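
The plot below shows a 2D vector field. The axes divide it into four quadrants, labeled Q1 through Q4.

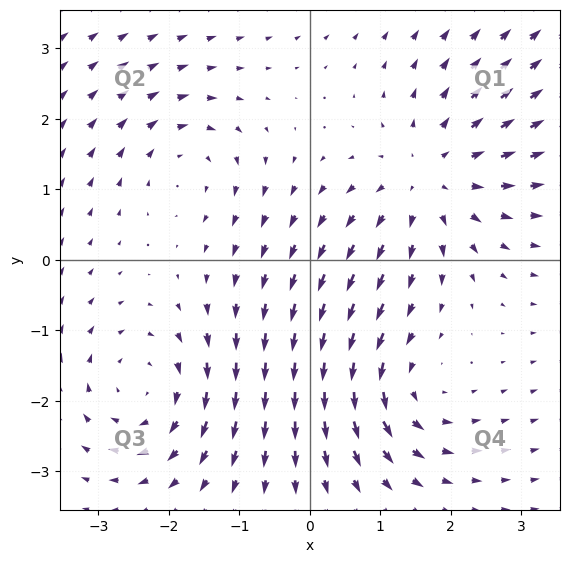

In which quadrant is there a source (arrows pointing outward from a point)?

Q1

The source sits at approximately (1.7, 1.2), which lies in quadrant Q1. The divergence there is about +4, positive as expected for a source.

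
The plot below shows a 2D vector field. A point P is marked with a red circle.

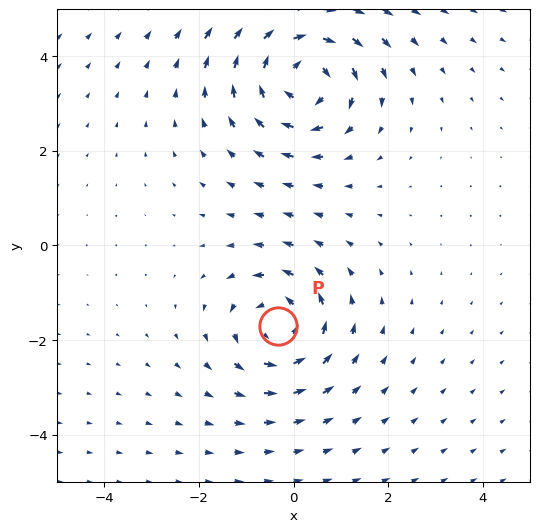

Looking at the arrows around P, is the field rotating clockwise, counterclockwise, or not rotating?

Near P at (-0.3, -1.7) the arrows circulate counterclockwise. The curl (z-component) there is about +3; positive curl means counterclockwise rotation.

counterclockwise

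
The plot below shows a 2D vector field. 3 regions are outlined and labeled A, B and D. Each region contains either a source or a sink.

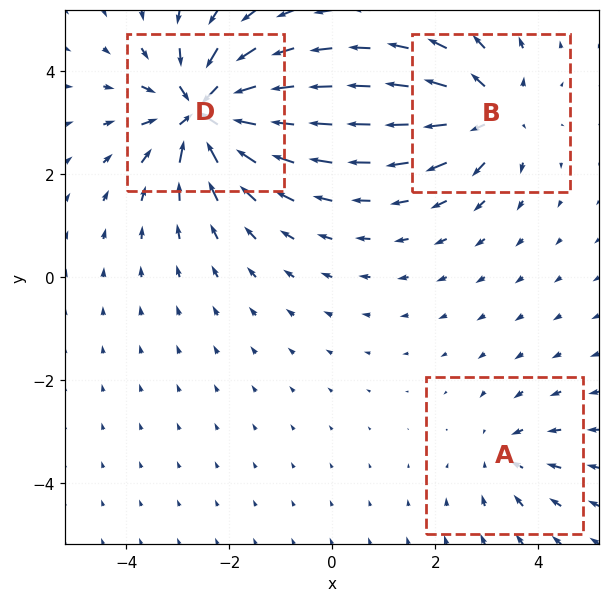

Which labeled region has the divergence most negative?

Divergence at each region's feature centre — A: about -2, B: about +4, D: about -6. Region D is most negative.

D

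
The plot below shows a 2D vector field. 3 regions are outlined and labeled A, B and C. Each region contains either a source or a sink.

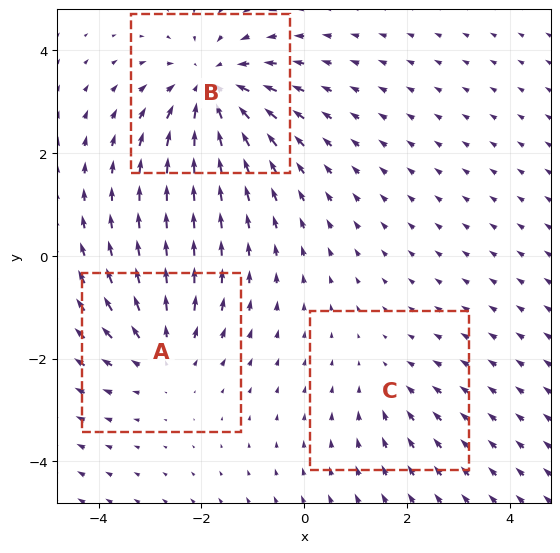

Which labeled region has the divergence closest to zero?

C

Divergence at each region's feature centre — A: about +3, B: about -4, C: about -2. Region C is closest to zero.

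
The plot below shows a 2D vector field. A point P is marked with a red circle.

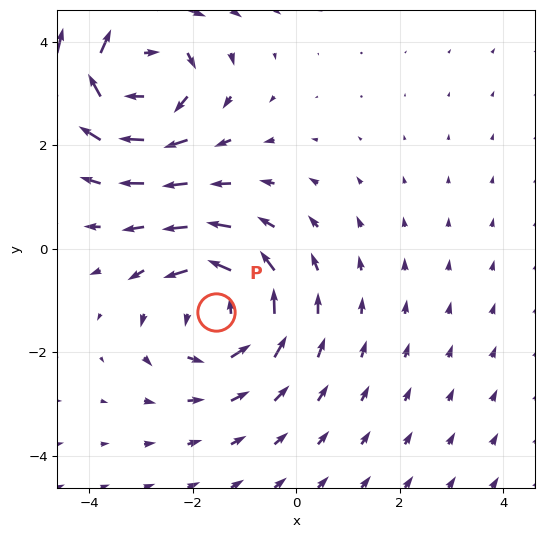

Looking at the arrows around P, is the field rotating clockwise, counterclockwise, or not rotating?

counterclockwise

Near P at (-1.6, -1.2) the arrows circulate counterclockwise. The curl (z-component) there is about +4; positive curl means counterclockwise rotation.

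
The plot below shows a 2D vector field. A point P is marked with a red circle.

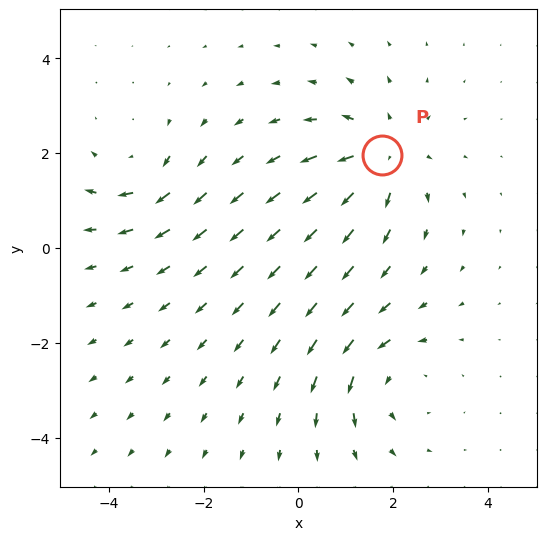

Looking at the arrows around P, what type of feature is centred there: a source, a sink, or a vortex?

source

At P (1.8, 2.0) the arrows spread outward. Divergence about +4, curl ≈0 — positive divergence with near-zero curl is a source.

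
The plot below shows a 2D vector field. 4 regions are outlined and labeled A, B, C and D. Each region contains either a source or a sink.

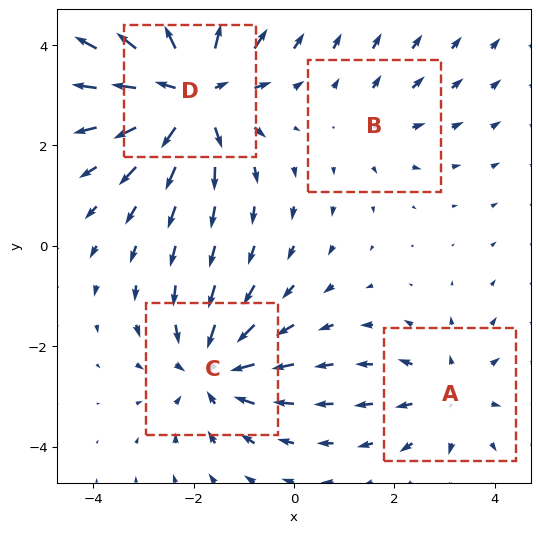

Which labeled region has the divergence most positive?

D

Divergence at each region's feature centre — A: about +3, B: about +2, C: about -5, D: about +7. Region D is most positive.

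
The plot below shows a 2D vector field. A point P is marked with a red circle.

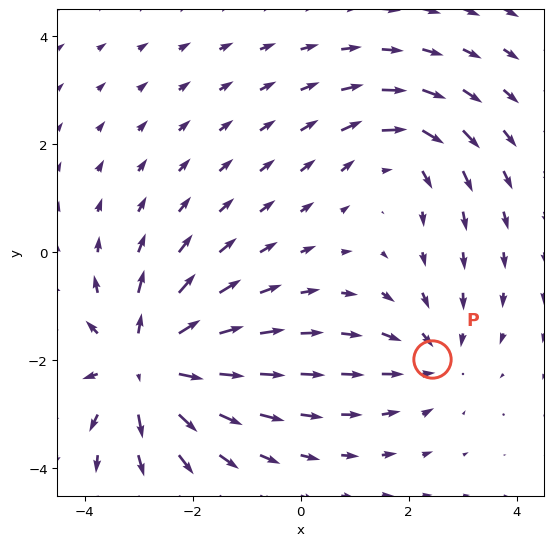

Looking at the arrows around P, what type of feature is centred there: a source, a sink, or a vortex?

At P (2.4, -2.0) the arrows converge inward. Divergence about -2, curl ≈0 — negative divergence with near-zero curl is a sink.

sink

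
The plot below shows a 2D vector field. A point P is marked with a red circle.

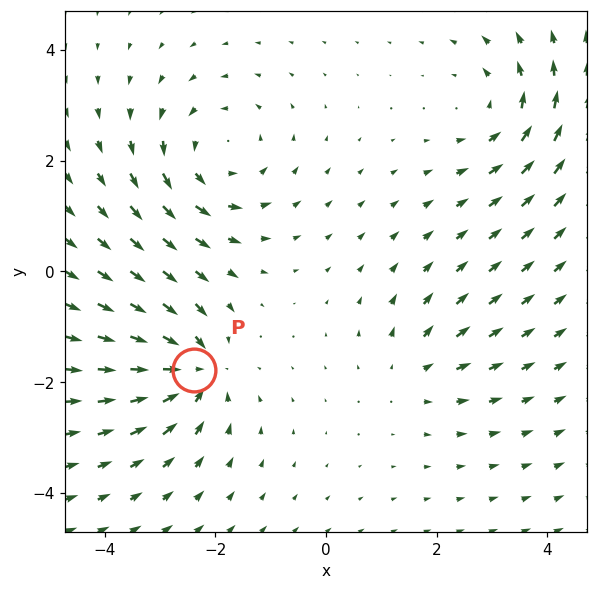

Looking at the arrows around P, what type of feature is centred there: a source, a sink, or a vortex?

At P (-2.4, -1.8) the arrows converge inward. Divergence about -6, curl ≈0 — negative divergence with near-zero curl is a sink.

sink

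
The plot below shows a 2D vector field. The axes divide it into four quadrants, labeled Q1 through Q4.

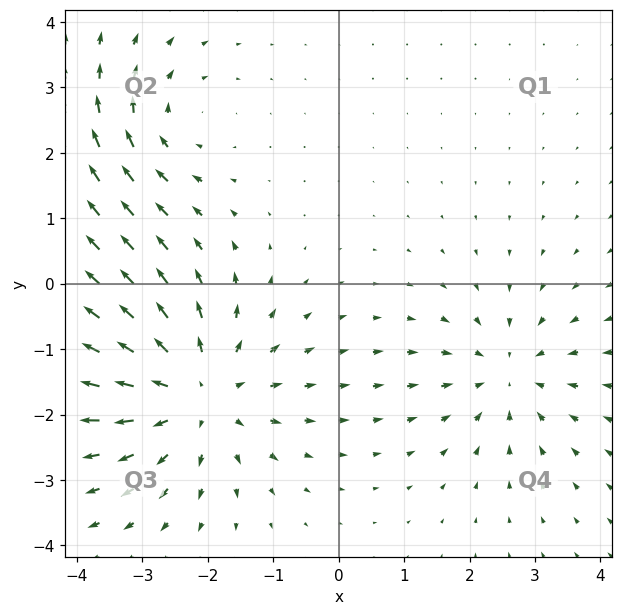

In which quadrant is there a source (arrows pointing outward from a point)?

The source sits at approximately (-2.2, -1.7), which lies in quadrant Q3. The divergence there is about +4, positive as expected for a source.

Q3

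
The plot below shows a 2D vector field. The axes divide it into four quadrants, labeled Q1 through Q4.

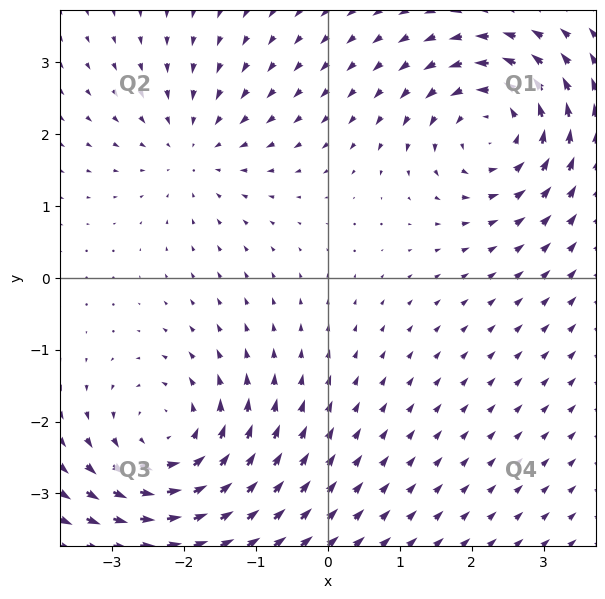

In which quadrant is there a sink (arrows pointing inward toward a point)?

Q2

The sink sits at approximately (-1.9, 1.8), which lies in quadrant Q2. The divergence there is about -3, negative as expected for a sink.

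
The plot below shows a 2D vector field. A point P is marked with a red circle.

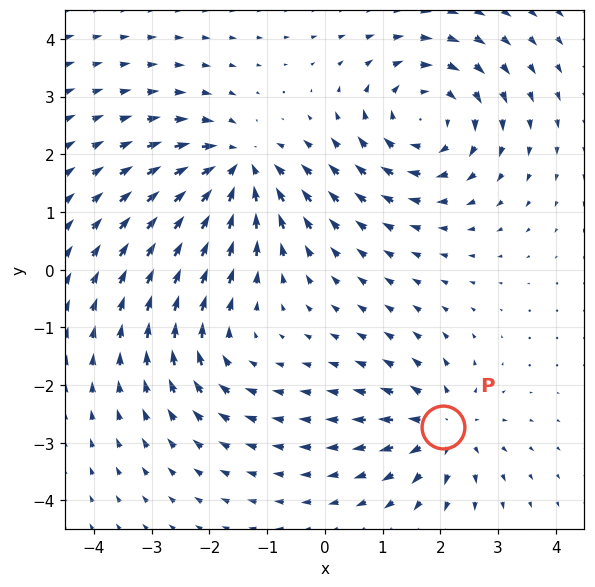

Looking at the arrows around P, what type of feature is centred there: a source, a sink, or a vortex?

At P (2.1, -2.7) the arrows spread outward. Divergence about +4, curl ≈0 — positive divergence with near-zero curl is a source.

source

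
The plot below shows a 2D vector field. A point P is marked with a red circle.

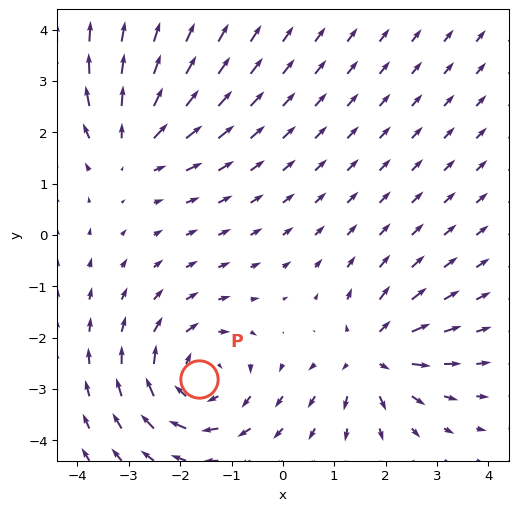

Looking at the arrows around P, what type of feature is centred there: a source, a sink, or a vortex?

vortex

At P (-1.6, -2.8) the arrows circulate clockwise. Divergence ≈0, curl about -4 — near-zero divergence with nonzero curl is a vortex.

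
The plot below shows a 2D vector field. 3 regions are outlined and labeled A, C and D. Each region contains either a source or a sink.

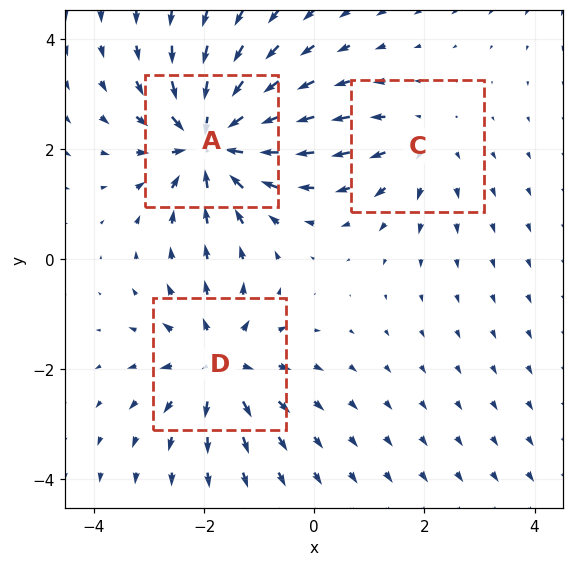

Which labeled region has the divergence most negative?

Divergence at each region's feature centre — A: about -6, C: about +2, D: about +4. Region A is most negative.

A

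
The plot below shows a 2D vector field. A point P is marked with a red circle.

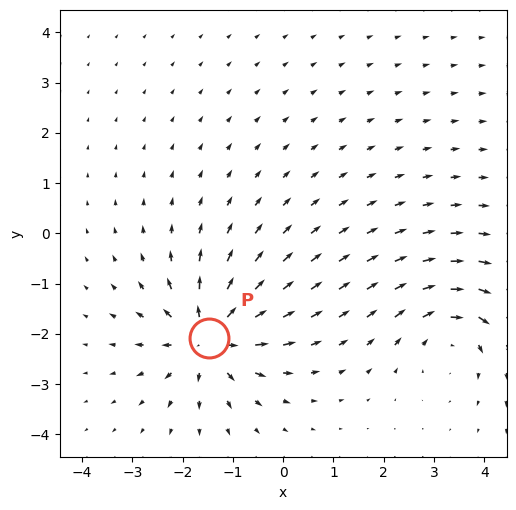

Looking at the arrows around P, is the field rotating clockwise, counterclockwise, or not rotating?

not rotating

Near P at (-1.5, -2.1) the arrows show no circulation. The curl there is ≈0.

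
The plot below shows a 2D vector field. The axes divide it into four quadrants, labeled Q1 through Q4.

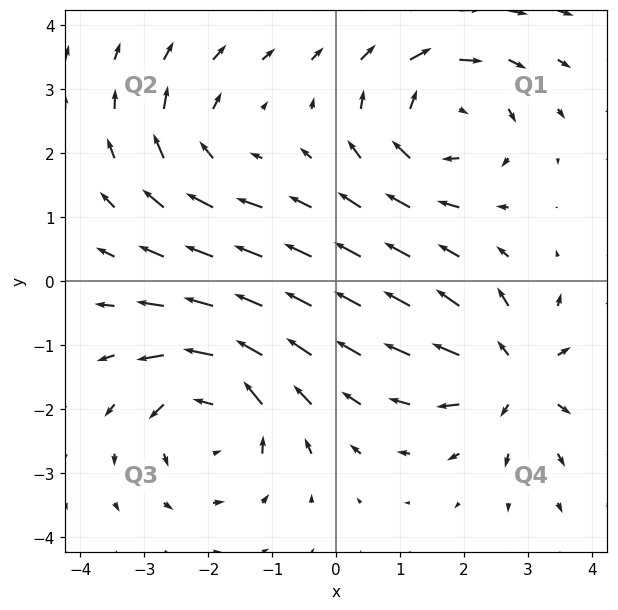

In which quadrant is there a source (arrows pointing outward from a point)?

The source sits at approximately (2.8, -1.5), which lies in quadrant Q4. The divergence there is about +5, positive as expected for a source.

Q4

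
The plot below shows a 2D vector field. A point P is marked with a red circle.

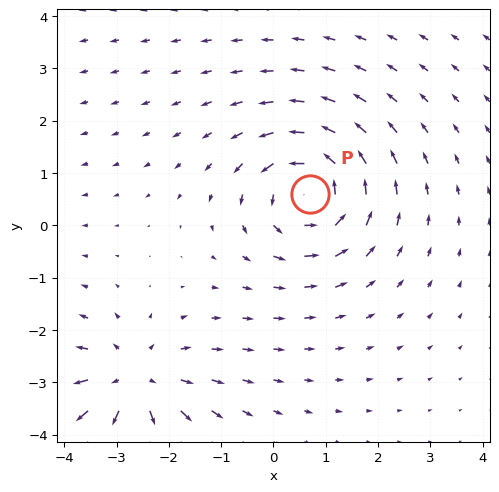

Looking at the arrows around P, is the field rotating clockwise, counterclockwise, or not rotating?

Near P at (0.7, 0.6) the arrows circulate counterclockwise. The curl (z-component) there is about +4; positive curl means counterclockwise rotation.

counterclockwise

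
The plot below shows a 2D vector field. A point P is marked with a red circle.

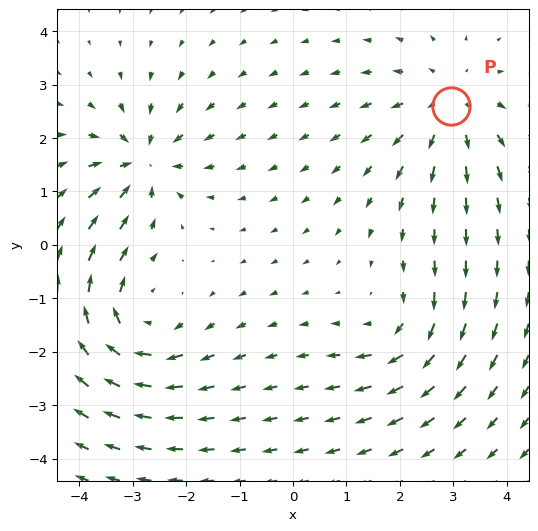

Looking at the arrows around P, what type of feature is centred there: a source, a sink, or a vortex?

source

At P (2.9, 2.6) the arrows spread outward. Divergence about +3, curl ≈0 — positive divergence with near-zero curl is a source.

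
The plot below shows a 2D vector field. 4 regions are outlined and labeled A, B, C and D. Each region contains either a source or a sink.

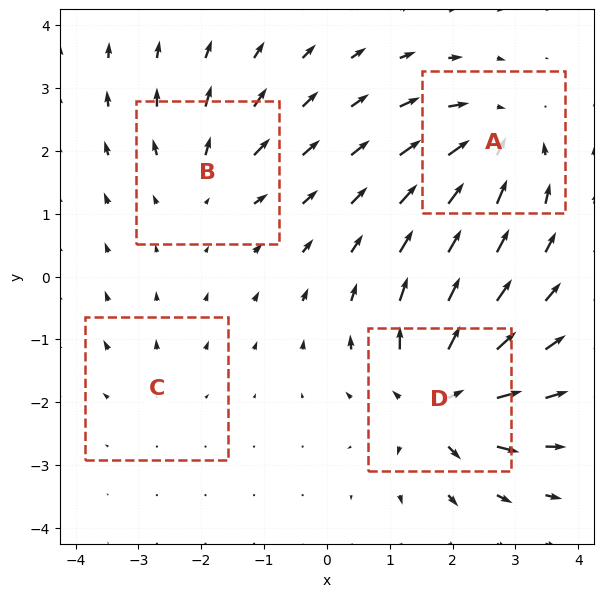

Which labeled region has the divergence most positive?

D

Divergence at each region's feature centre — A: about -6, B: about +4, C: about +2, D: about +9. Region D is most positive.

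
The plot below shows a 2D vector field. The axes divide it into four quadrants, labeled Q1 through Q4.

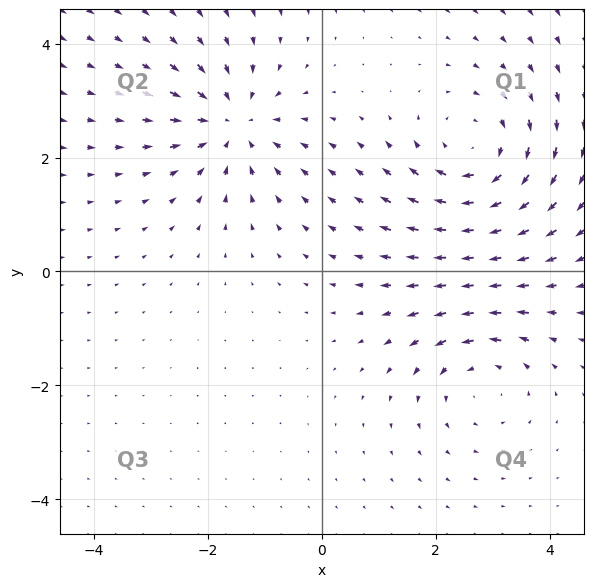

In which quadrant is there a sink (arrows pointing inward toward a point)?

The sink sits at approximately (-1.6, 2.6), which lies in quadrant Q2. The divergence there is about -4, negative as expected for a sink.

Q2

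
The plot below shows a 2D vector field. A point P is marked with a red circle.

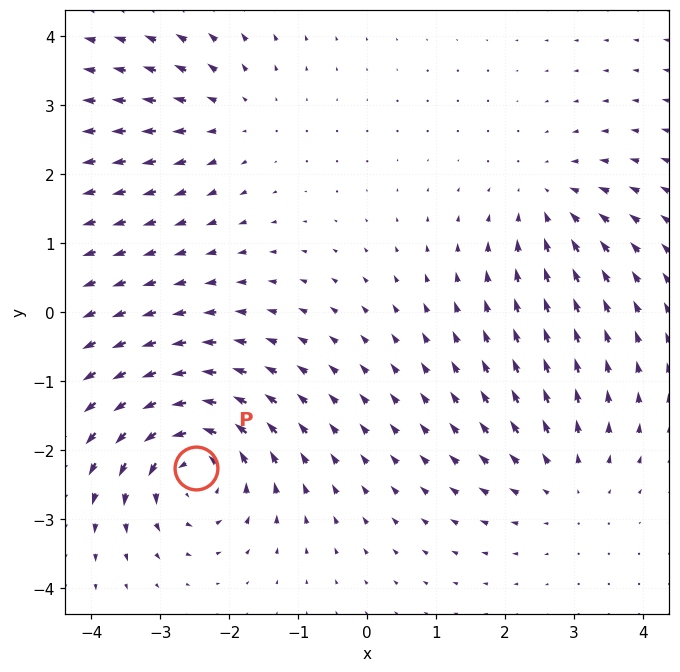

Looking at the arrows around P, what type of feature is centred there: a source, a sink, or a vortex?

At P (-2.5, -2.3) the arrows circulate counterclockwise. Divergence ≈0, curl about +6 — near-zero divergence with nonzero curl is a vortex.

vortex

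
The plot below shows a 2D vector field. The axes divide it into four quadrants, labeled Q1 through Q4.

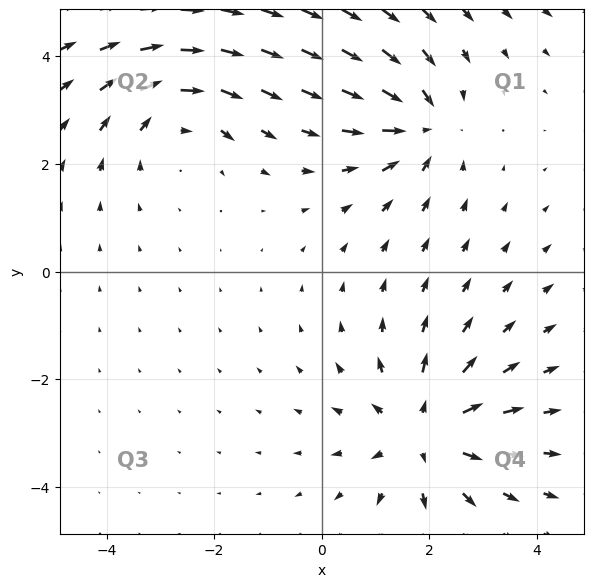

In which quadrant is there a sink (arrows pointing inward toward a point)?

Q1

The sink sits at approximately (1.8, 2.7), which lies in quadrant Q1. The divergence there is about -3, negative as expected for a sink.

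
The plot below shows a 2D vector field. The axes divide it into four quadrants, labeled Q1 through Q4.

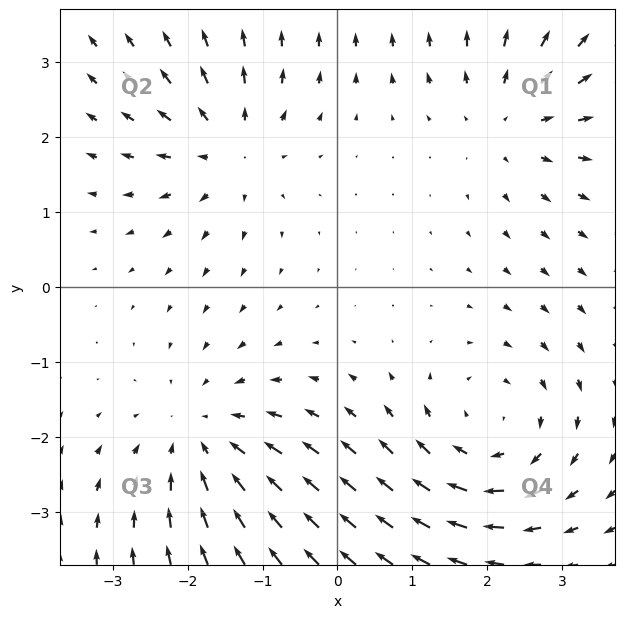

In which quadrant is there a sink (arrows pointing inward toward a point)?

The sink sits at approximately (-1.8, -2.0), which lies in quadrant Q3. The divergence there is about -4, negative as expected for a sink.

Q3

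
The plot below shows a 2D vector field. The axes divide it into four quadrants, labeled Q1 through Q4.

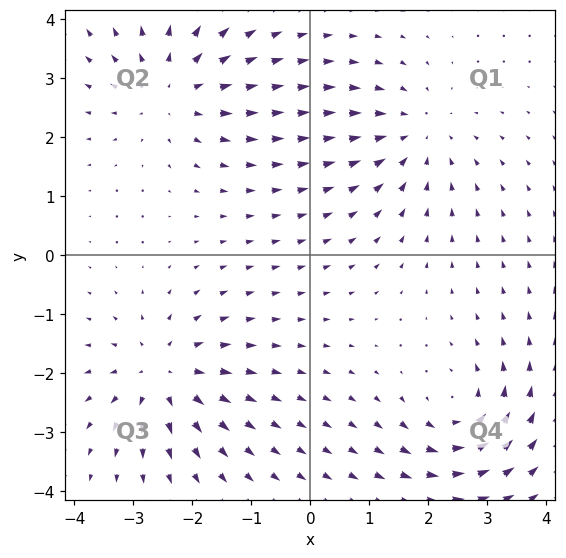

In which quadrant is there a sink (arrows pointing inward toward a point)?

Q1

The sink sits at approximately (1.8, 2.0), which lies in quadrant Q1. The divergence there is about -3, negative as expected for a sink.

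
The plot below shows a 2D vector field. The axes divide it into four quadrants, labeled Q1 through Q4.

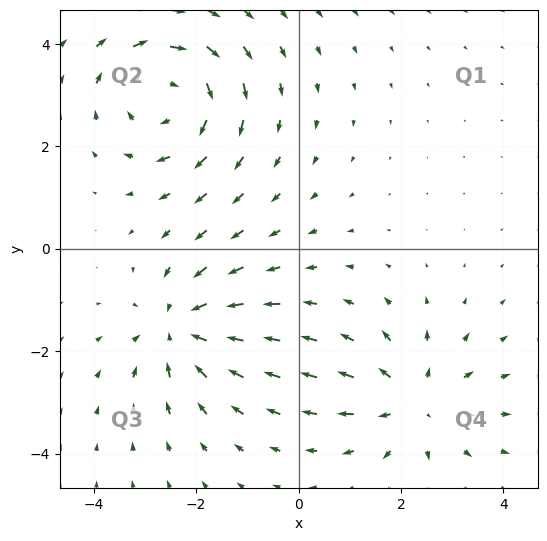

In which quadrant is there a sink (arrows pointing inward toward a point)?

The sink sits at approximately (-2.3, -1.6), which lies in quadrant Q3. The divergence there is about -4, negative as expected for a sink.

Q3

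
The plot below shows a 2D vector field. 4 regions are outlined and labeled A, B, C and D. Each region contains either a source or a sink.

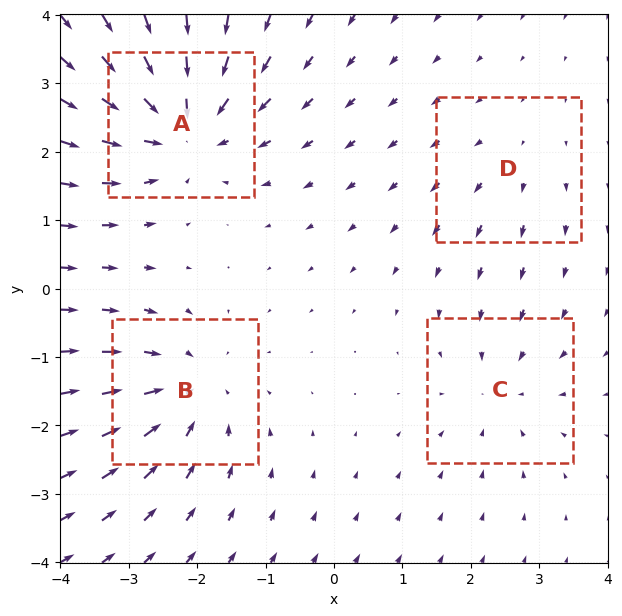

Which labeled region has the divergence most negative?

A

Divergence at each region's feature centre — A: about -7, B: about -5, C: about -3, D: about +2. Region A is most negative.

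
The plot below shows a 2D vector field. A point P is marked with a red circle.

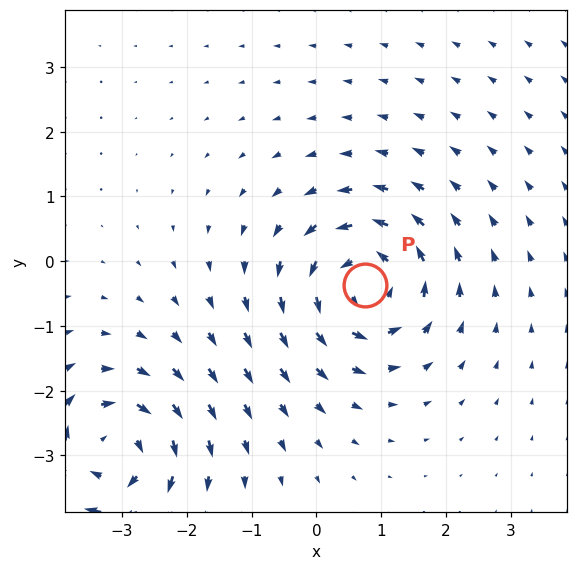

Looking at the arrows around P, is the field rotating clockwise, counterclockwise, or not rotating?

counterclockwise

Near P at (0.8, -0.4) the arrows circulate counterclockwise. The curl (z-component) there is about +4; positive curl means counterclockwise rotation.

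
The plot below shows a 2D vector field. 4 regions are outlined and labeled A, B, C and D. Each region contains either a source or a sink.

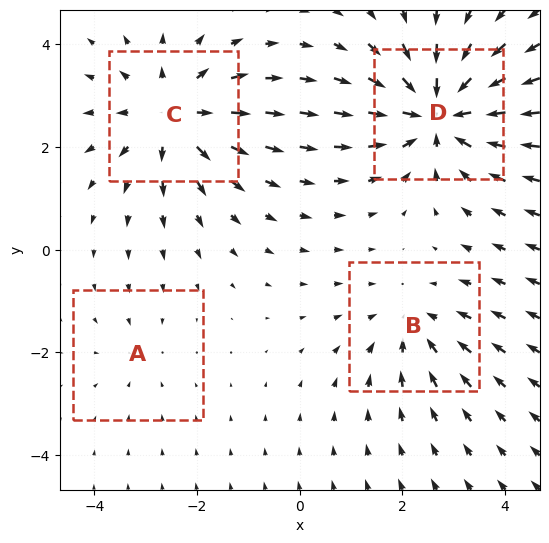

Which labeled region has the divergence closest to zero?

Divergence at each region's feature centre — A: about -2, B: about -3, C: about +5, D: about -7. Region A is closest to zero.

A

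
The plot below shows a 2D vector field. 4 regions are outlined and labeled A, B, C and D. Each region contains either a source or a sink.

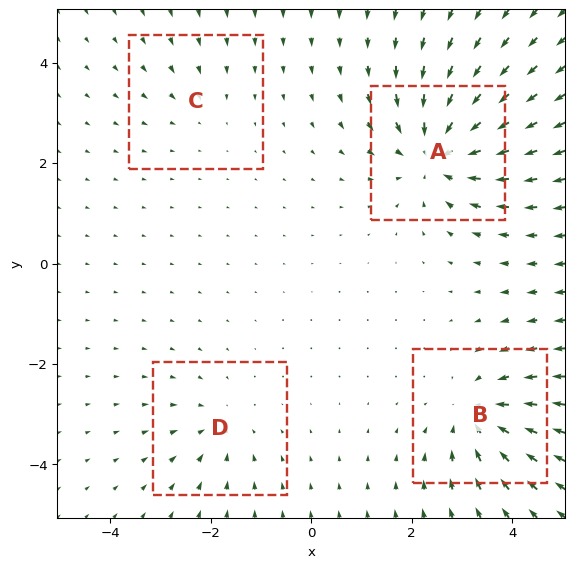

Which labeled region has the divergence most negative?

A

Divergence at each region's feature centre — A: about -7, B: about -5, C: about -2, D: about -3. Region A is most negative.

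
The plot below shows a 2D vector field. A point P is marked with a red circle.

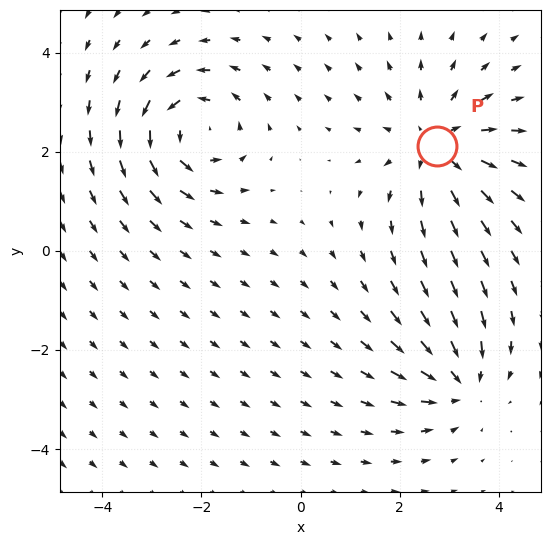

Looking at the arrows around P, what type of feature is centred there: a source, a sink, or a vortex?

source

At P (2.7, 2.1) the arrows spread outward. Divergence about +4, curl ≈0 — positive divergence with near-zero curl is a source.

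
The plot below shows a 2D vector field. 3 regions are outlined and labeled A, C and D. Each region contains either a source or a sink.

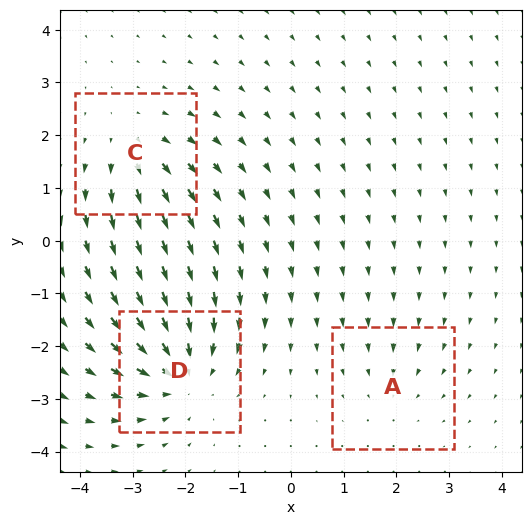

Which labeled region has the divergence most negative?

D

Divergence at each region's feature centre — A: about -2, C: about +4, D: about -5. Region D is most negative.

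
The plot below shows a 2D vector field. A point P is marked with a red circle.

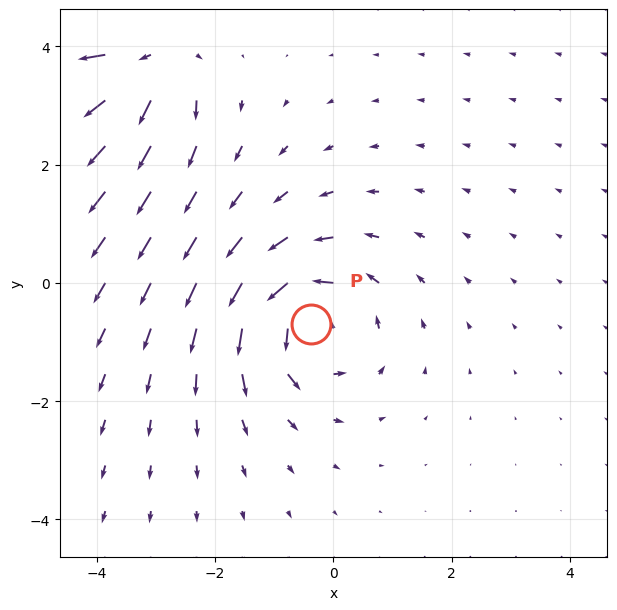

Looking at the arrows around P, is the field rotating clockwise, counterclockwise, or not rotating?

counterclockwise

Near P at (-0.4, -0.7) the arrows circulate counterclockwise. The curl (z-component) there is about +5; positive curl means counterclockwise rotation.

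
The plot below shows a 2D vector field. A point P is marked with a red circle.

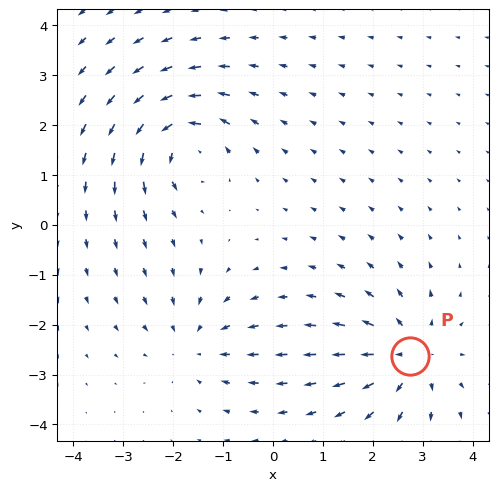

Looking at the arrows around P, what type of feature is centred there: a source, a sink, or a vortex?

At P (2.7, -2.6) the arrows spread outward. Divergence about +5, curl ≈0 — positive divergence with near-zero curl is a source.

source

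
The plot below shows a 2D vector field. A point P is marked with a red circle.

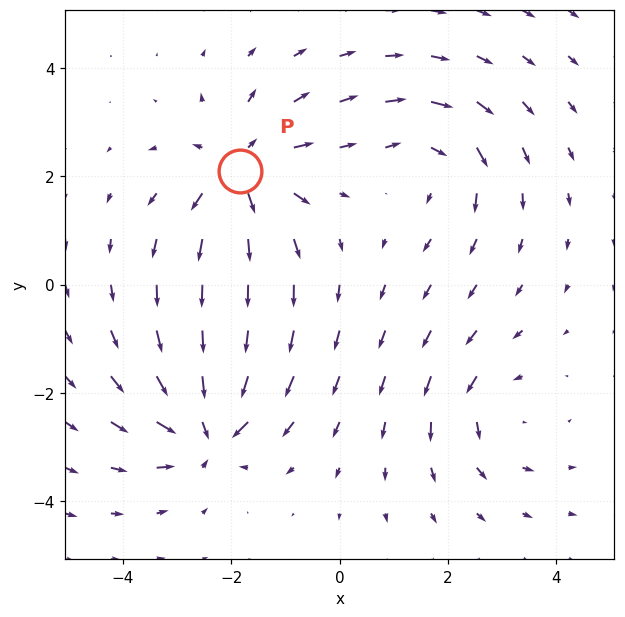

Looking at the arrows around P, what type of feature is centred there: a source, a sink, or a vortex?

At P (-1.8, 2.1) the arrows spread outward. Divergence about +4, curl ≈0 — positive divergence with near-zero curl is a source.

source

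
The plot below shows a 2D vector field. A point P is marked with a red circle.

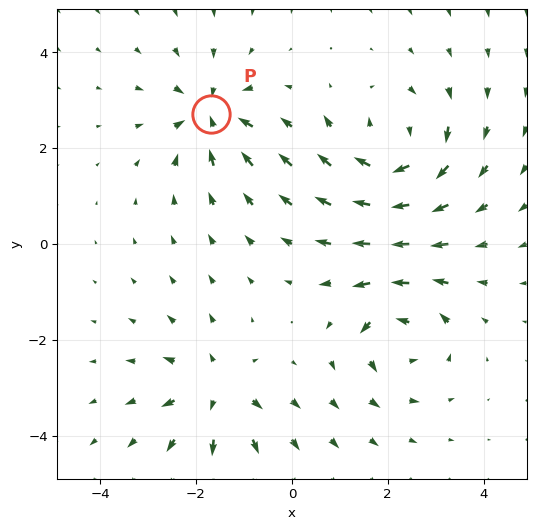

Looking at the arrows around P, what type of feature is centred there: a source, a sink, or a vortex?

sink

At P (-1.7, 2.7) the arrows converge inward. Divergence about -5, curl ≈0 — negative divergence with near-zero curl is a sink.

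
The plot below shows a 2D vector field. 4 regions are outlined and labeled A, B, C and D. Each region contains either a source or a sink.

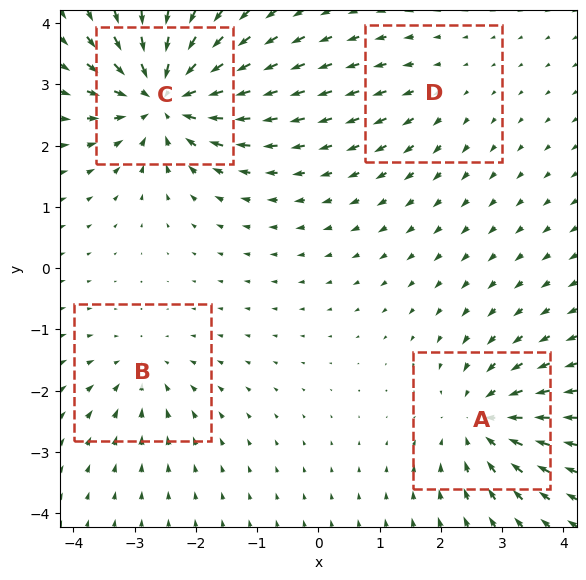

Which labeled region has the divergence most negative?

Divergence at each region's feature centre — A: about -5, B: about -3, C: about -8, D: about +2. Region C is most negative.

C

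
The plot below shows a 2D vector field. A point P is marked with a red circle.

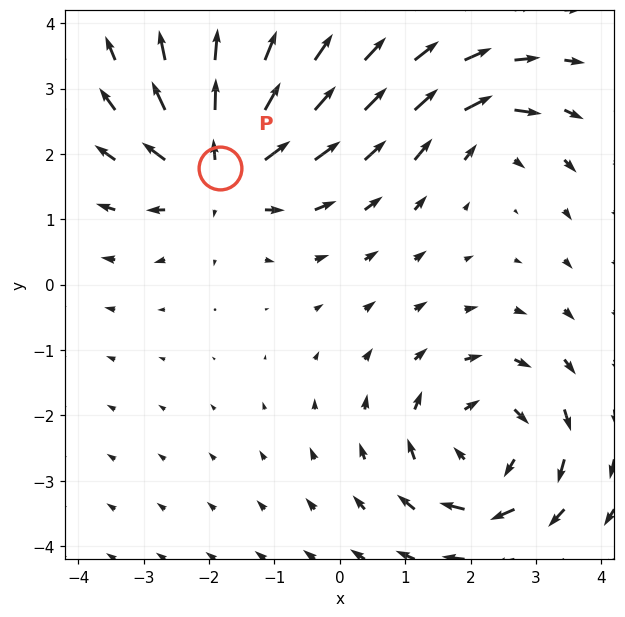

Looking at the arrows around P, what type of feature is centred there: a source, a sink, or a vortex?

At P (-1.8, 1.8) the arrows spread outward. Divergence about +6, curl ≈0 — positive divergence with near-zero curl is a source.

source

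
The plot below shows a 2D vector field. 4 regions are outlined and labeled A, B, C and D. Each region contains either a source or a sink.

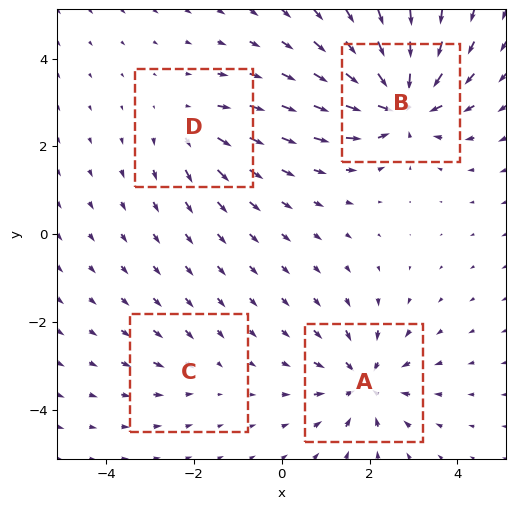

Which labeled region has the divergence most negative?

B

Divergence at each region's feature centre — A: about -6, B: about -8, C: about -2, D: about +4. Region B is most negative.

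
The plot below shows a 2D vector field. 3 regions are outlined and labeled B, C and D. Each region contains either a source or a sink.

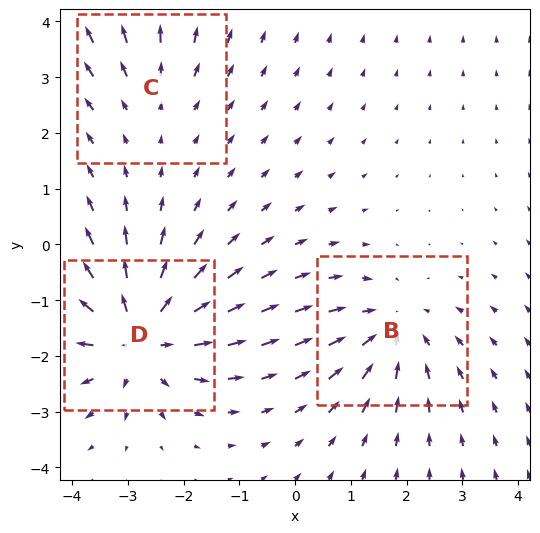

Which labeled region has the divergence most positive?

D

Divergence at each region's feature centre — B: about -3, C: about +2, D: about +5. Region D is most positive.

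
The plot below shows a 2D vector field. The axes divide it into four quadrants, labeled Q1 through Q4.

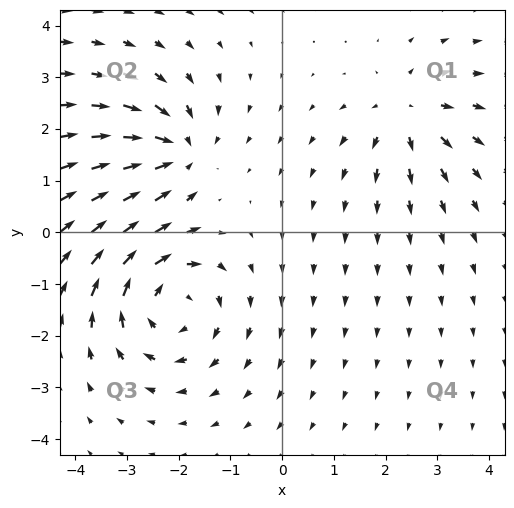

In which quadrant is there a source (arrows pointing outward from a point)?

Q1

The source sits at approximately (2.4, 2.3), which lies in quadrant Q1. The divergence there is about +4, positive as expected for a source.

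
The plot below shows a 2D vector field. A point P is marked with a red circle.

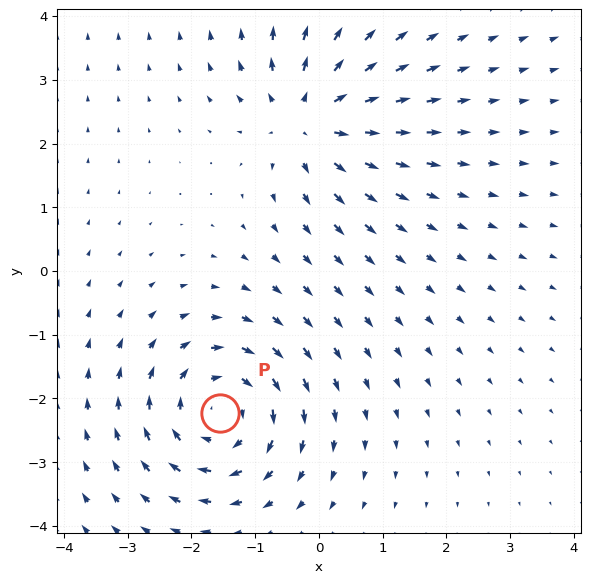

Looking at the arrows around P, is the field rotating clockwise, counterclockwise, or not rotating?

clockwise

Near P at (-1.5, -2.2) the arrows circulate clockwise. The curl (z-component) there is about -3; negative curl means clockwise rotation.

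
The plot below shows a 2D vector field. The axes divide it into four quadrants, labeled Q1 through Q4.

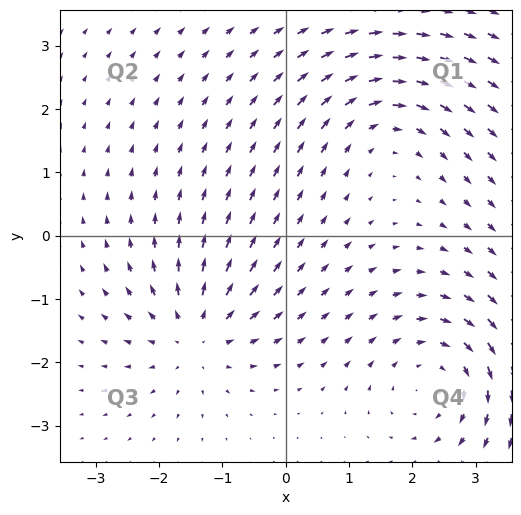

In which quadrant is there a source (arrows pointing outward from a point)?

Q3

The source sits at approximately (-1.4, -1.6), which lies in quadrant Q3. The divergence there is about +4, positive as expected for a source.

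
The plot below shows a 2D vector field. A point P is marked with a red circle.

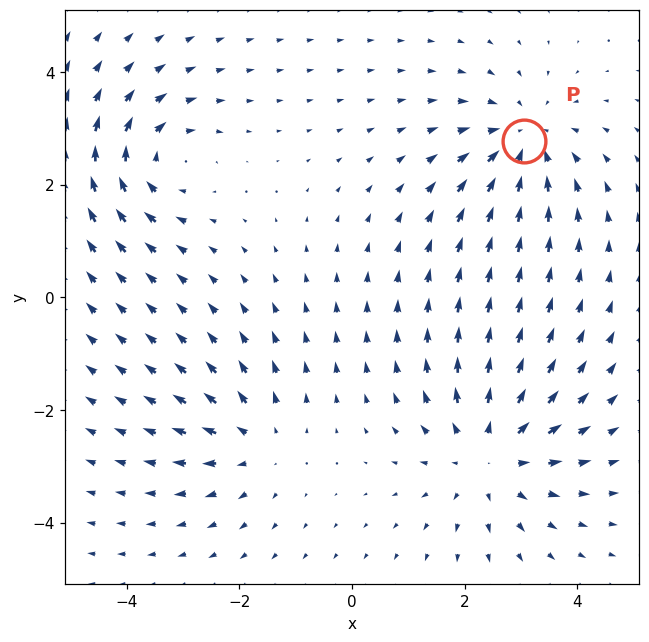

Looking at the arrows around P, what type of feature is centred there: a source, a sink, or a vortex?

sink

At P (3.1, 2.8) the arrows converge inward. Divergence about -4, curl ≈0 — negative divergence with near-zero curl is a sink.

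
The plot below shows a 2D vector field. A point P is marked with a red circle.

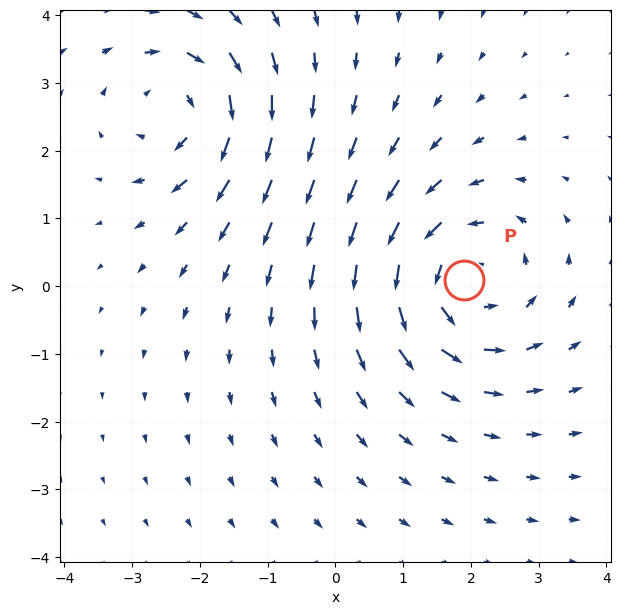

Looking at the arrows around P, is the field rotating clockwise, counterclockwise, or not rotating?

counterclockwise

Near P at (1.9, 0.1) the arrows circulate counterclockwise. The curl (z-component) there is about +4; positive curl means counterclockwise rotation.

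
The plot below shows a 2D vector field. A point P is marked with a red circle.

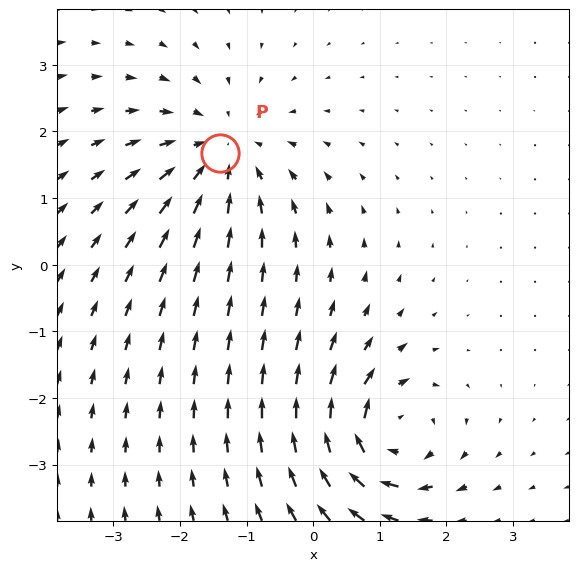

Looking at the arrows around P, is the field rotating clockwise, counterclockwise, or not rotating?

Near P at (-1.4, 1.7) the arrows show no circulation. The curl there is ≈0.

not rotating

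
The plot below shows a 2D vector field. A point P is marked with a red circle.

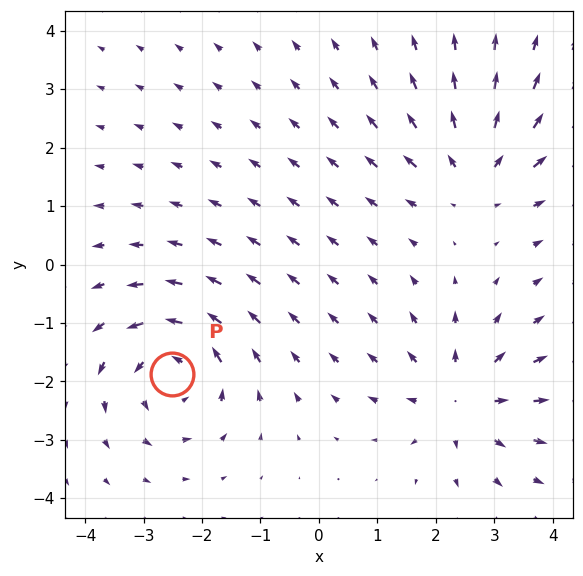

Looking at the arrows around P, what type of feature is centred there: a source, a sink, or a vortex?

vortex

At P (-2.5, -1.9) the arrows circulate counterclockwise. Divergence ≈0, curl about +5 — near-zero divergence with nonzero curl is a vortex.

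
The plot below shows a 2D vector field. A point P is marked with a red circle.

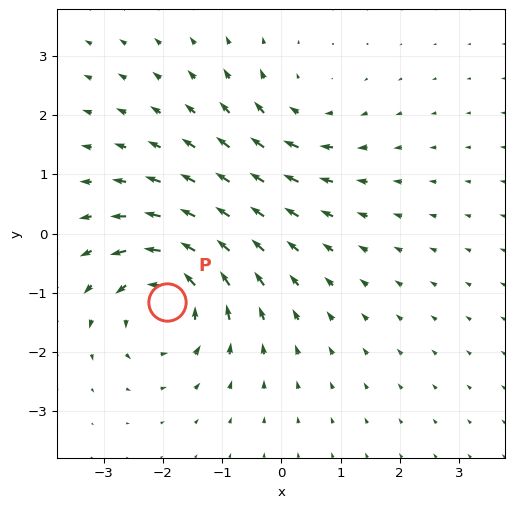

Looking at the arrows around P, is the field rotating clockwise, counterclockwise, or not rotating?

counterclockwise

Near P at (-1.9, -1.2) the arrows circulate counterclockwise. The curl (z-component) there is about +5; positive curl means counterclockwise rotation.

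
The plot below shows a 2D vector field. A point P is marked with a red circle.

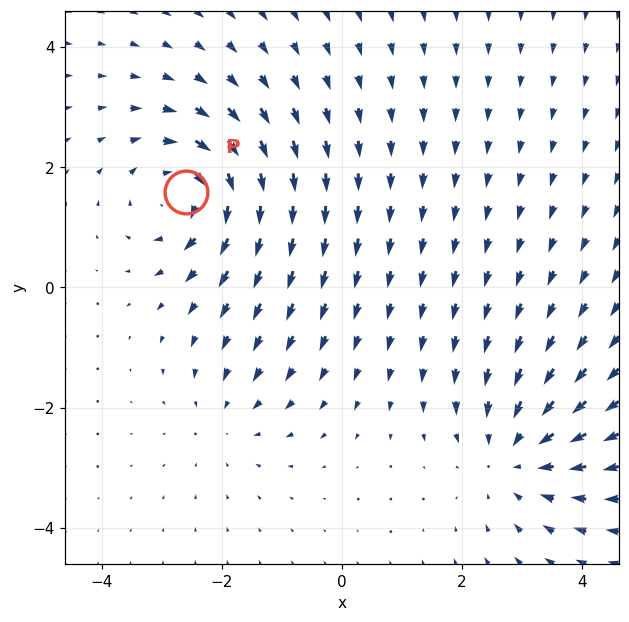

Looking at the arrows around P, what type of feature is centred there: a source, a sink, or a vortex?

vortex

At P (-2.6, 1.6) the arrows circulate clockwise. Divergence ≈0, curl about -5 — near-zero divergence with nonzero curl is a vortex.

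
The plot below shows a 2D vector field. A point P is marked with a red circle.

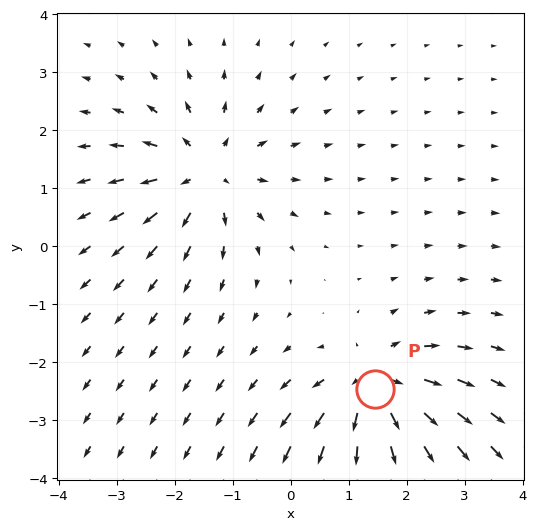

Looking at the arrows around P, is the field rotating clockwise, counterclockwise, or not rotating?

not rotating

Near P at (1.4, -2.5) the arrows show no circulation. The curl there is ≈0.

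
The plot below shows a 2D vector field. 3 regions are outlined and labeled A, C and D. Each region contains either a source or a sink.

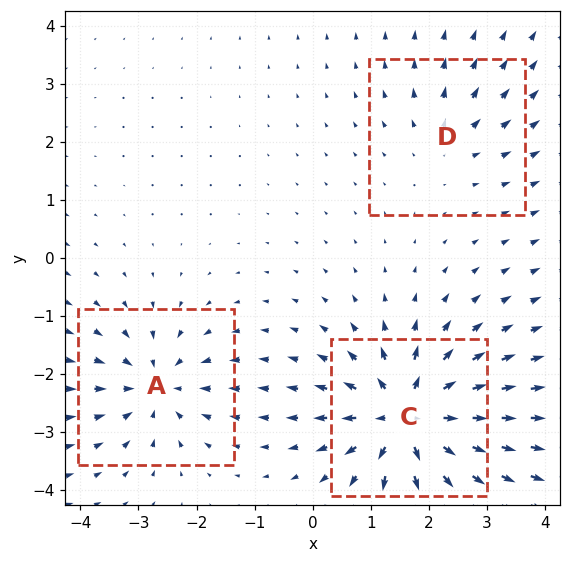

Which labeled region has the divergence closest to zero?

D

Divergence at each region's feature centre — A: about -4, C: about +7, D: about +2. Region D is closest to zero.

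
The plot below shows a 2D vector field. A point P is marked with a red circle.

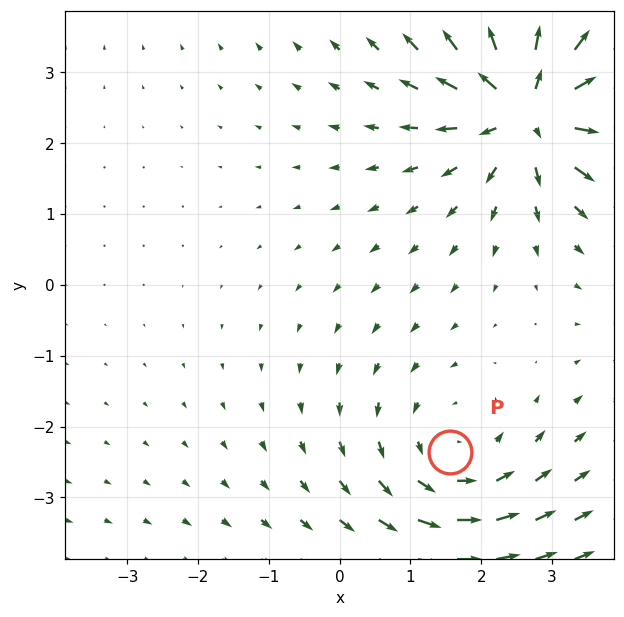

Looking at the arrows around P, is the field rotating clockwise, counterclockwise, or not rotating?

Near P at (1.6, -2.4) the arrows circulate counterclockwise. The curl (z-component) there is about +2; positive curl means counterclockwise rotation.

counterclockwise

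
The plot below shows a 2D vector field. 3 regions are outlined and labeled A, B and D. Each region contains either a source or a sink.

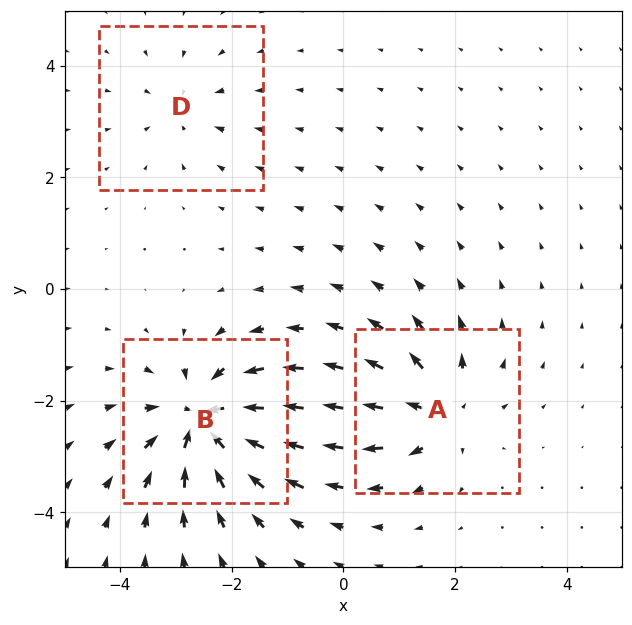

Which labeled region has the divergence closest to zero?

D

Divergence at each region's feature centre — A: about +4, B: about -6, D: about -2. Region D is closest to zero.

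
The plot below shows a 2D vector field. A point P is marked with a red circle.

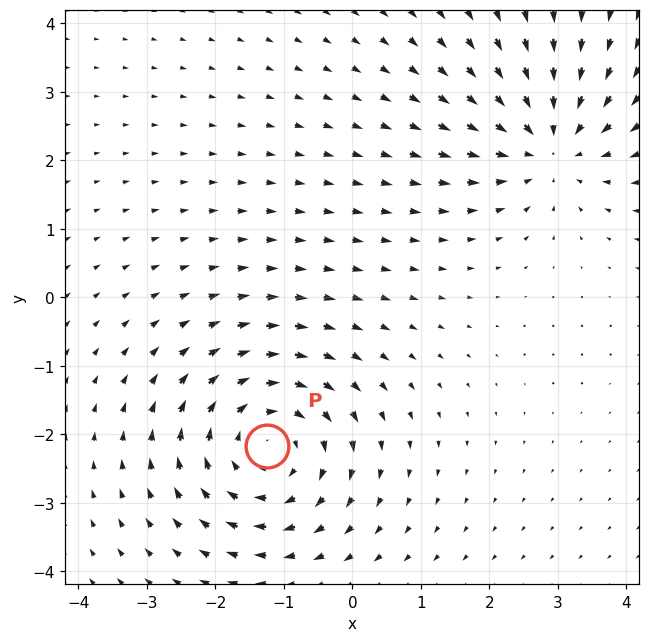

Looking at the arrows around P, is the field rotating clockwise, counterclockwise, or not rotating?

clockwise

Near P at (-1.2, -2.2) the arrows circulate clockwise. The curl (z-component) there is about -4; negative curl means clockwise rotation.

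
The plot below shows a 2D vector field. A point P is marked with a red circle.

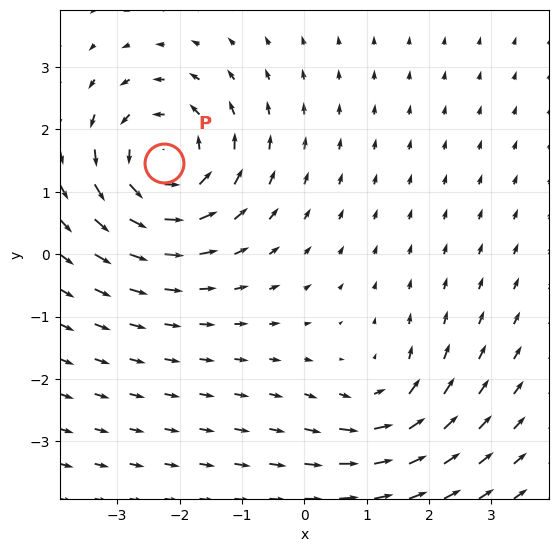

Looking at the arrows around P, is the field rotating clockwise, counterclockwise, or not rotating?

Near P at (-2.2, 1.5) the arrows circulate counterclockwise. The curl (z-component) there is about +5; positive curl means counterclockwise rotation.

counterclockwise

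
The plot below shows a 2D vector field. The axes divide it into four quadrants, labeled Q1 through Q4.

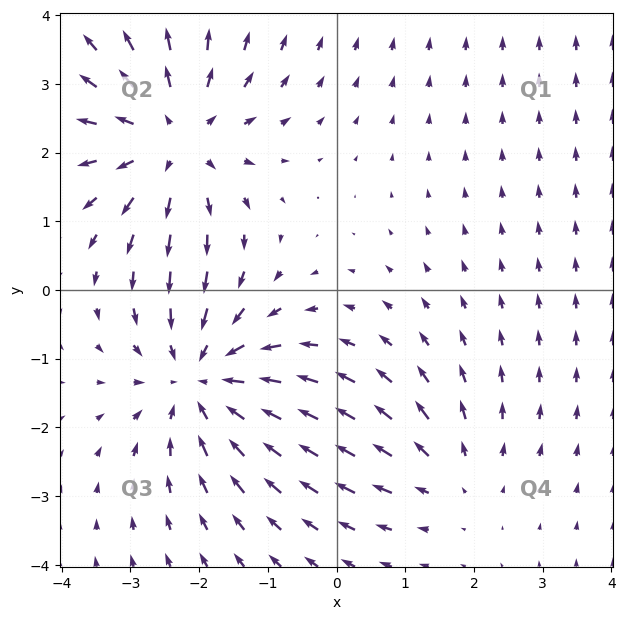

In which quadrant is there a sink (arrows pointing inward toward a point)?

The sink sits at approximately (-2.0, -1.3), which lies in quadrant Q3. The divergence there is about -4, negative as expected for a sink.

Q3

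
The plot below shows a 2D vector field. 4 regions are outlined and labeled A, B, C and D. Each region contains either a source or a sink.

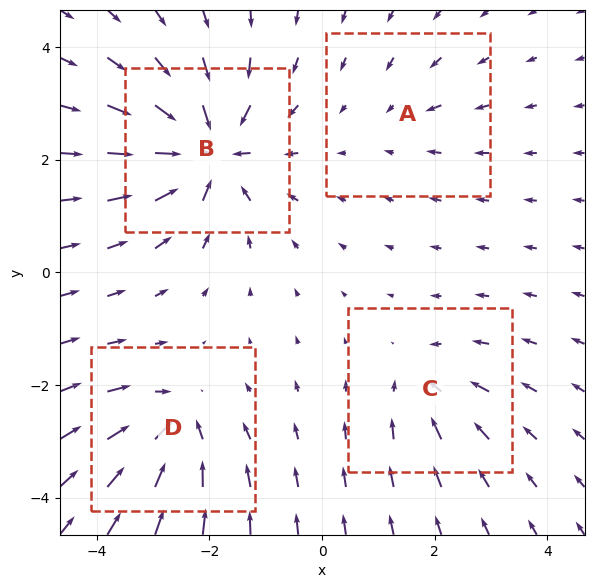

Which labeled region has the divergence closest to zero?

A

Divergence at each region's feature centre — A: about -2, B: about -9, C: about -4, D: about -6. Region A is closest to zero.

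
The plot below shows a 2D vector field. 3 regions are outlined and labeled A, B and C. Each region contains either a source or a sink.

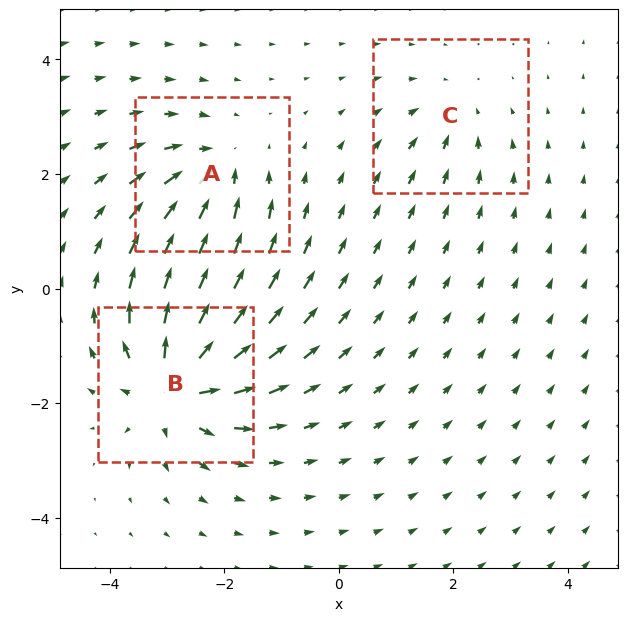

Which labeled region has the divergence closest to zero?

Divergence at each region's feature centre — A: about -4, B: about +6, C: about -3. Region C is closest to zero.

C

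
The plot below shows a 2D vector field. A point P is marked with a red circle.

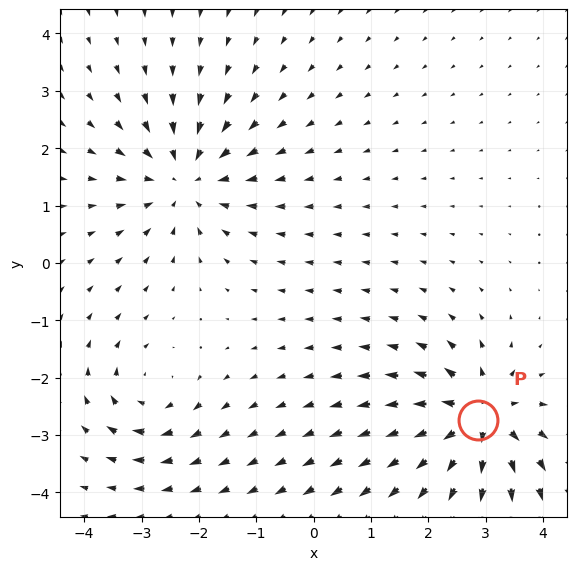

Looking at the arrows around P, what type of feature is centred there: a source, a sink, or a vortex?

At P (2.9, -2.7) the arrows spread outward. Divergence about +7, curl ≈0 — positive divergence with near-zero curl is a source.

source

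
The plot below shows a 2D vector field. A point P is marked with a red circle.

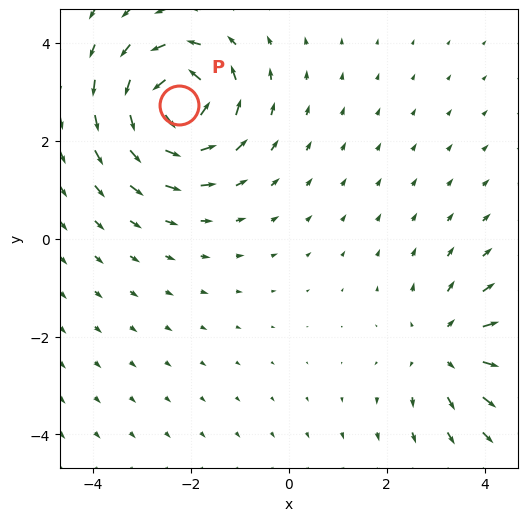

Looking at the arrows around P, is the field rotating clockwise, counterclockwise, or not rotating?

Near P at (-2.2, 2.7) the arrows circulate counterclockwise. The curl (z-component) there is about +7; positive curl means counterclockwise rotation.

counterclockwise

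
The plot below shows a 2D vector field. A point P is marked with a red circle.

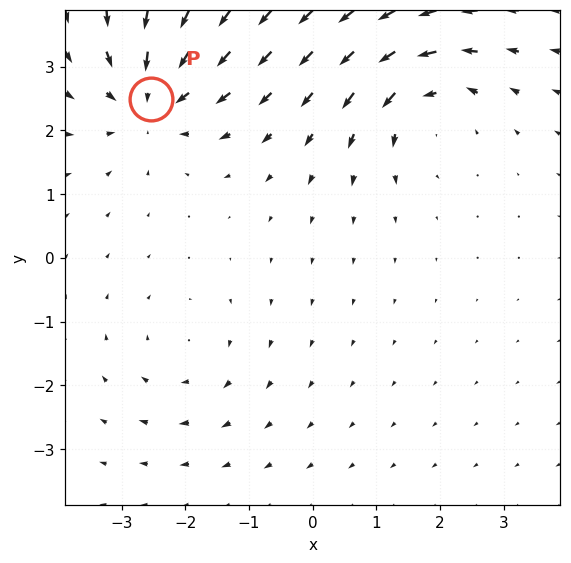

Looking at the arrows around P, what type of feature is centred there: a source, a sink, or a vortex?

At P (-2.5, 2.5) the arrows converge inward. Divergence about -5, curl ≈0 — negative divergence with near-zero curl is a sink.

sink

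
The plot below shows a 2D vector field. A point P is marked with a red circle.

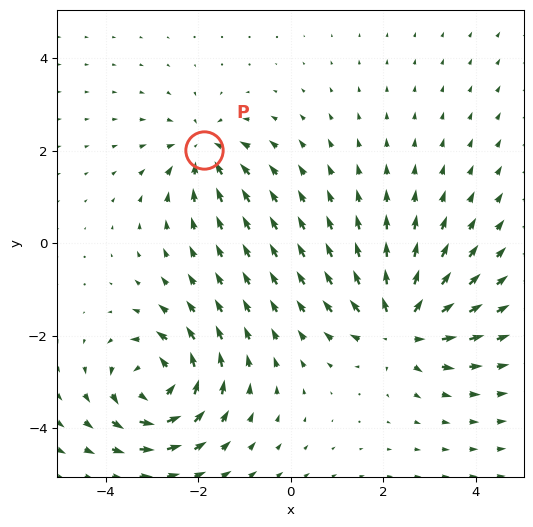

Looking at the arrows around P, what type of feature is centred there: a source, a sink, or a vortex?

At P (-1.9, 2.0) the arrows converge inward. Divergence about -3, curl ≈0 — negative divergence with near-zero curl is a sink.

sink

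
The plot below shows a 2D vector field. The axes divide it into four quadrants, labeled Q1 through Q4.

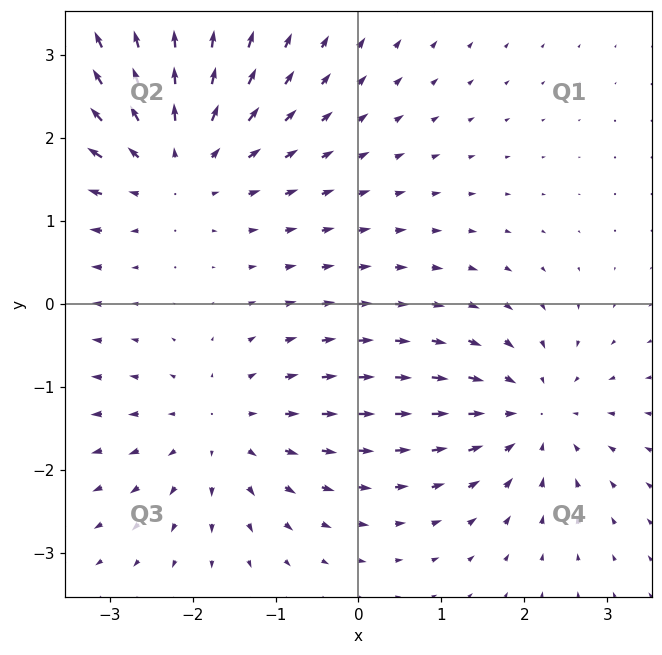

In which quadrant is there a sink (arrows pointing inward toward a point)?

Q4

The sink sits at approximately (2.1, -1.3), which lies in quadrant Q4. The divergence there is about -4, negative as expected for a sink.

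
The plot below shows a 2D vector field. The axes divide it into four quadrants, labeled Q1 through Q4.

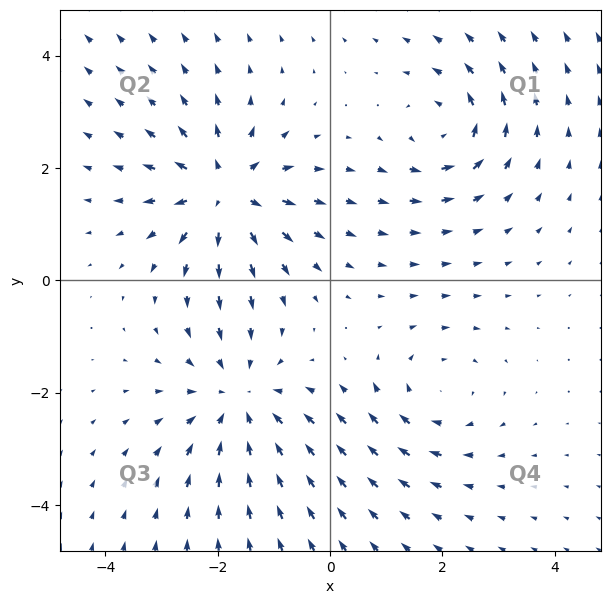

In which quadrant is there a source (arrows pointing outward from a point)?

Q2

The source sits at approximately (-1.9, 1.6), which lies in quadrant Q2. The divergence there is about +5, positive as expected for a source.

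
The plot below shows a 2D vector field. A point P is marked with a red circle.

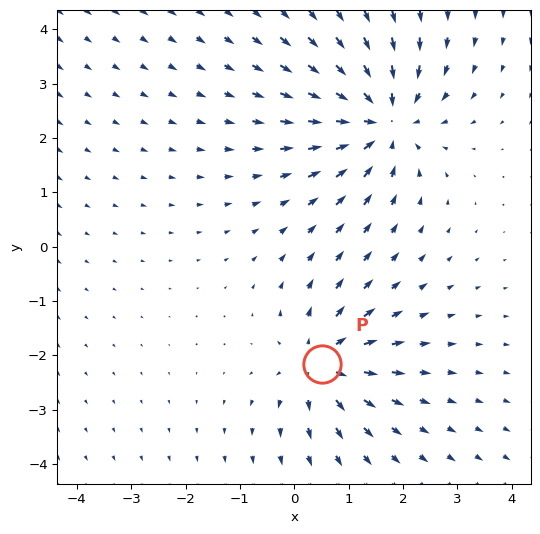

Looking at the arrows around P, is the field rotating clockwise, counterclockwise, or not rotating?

Near P at (0.5, -2.2) the arrows show no circulation. The curl there is ≈0.

not rotating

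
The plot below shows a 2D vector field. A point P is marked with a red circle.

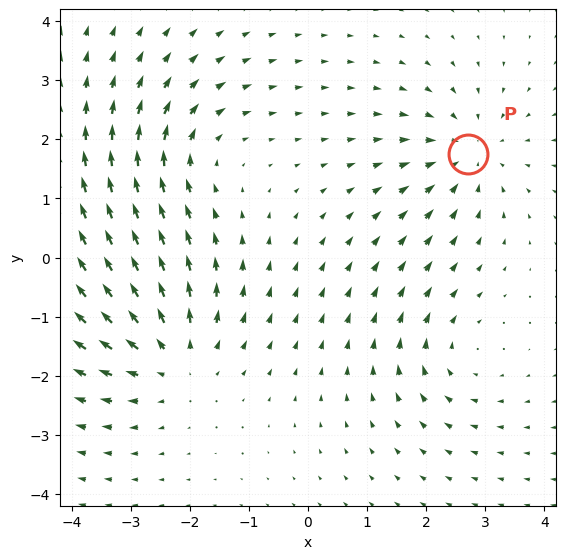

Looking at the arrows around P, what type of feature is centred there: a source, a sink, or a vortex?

At P (2.7, 1.8) the arrows converge inward. Divergence about -4, curl ≈0 — negative divergence with near-zero curl is a sink.

sink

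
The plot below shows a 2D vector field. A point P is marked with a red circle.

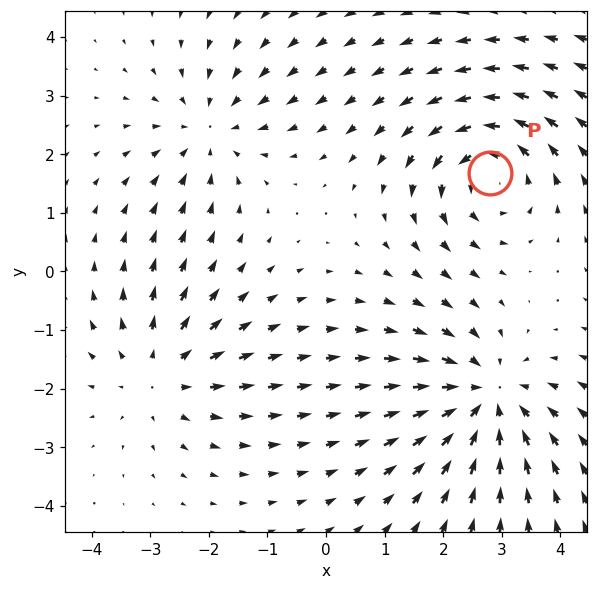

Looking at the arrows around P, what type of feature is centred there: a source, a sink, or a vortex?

vortex

At P (2.8, 1.7) the arrows circulate counterclockwise. Divergence ≈0, curl about +4 — near-zero divergence with nonzero curl is a vortex.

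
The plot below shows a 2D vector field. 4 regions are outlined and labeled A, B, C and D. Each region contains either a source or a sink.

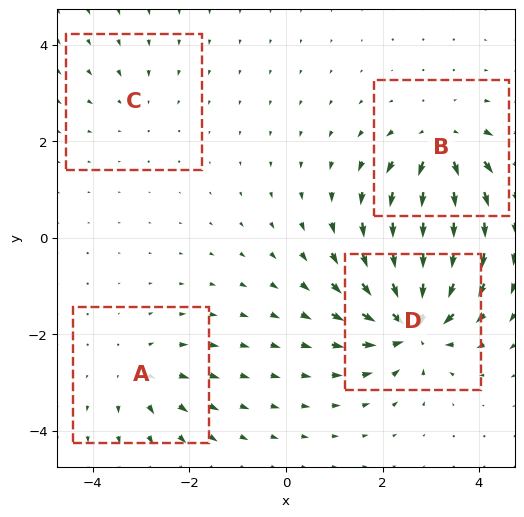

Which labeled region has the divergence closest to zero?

C

Divergence at each region's feature centre — A: about +4, B: about +6, C: about -2, D: about -9. Region C is closest to zero.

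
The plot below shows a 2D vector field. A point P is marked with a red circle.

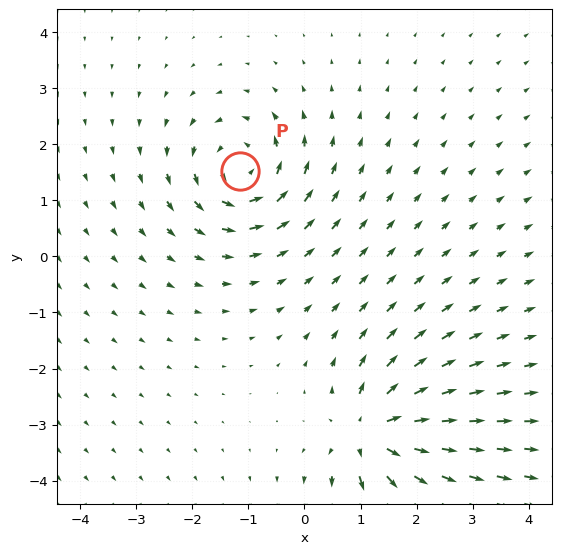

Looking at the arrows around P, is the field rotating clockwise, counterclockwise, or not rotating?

Near P at (-1.1, 1.5) the arrows circulate counterclockwise. The curl (z-component) there is about +4; positive curl means counterclockwise rotation.

counterclockwise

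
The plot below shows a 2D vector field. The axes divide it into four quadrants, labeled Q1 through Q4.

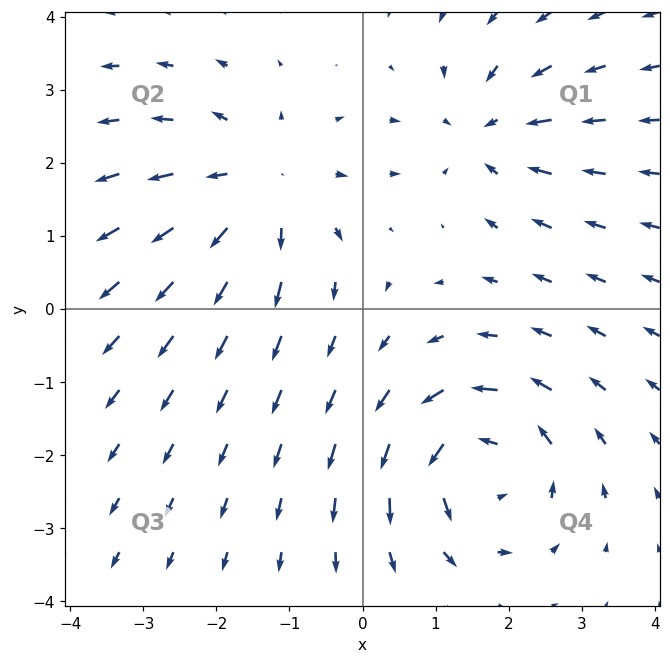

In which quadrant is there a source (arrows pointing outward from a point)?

Q2

The source sits at approximately (-1.4, 1.7), which lies in quadrant Q2. The divergence there is about +4, positive as expected for a source.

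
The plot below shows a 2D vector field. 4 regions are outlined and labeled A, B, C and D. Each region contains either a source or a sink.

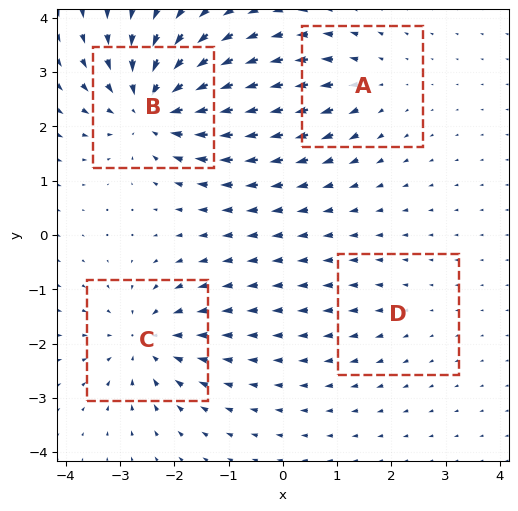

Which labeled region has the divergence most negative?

Divergence at each region's feature centre — A: about +3, B: about -7, C: about -5, D: about +2. Region B is most negative.

B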